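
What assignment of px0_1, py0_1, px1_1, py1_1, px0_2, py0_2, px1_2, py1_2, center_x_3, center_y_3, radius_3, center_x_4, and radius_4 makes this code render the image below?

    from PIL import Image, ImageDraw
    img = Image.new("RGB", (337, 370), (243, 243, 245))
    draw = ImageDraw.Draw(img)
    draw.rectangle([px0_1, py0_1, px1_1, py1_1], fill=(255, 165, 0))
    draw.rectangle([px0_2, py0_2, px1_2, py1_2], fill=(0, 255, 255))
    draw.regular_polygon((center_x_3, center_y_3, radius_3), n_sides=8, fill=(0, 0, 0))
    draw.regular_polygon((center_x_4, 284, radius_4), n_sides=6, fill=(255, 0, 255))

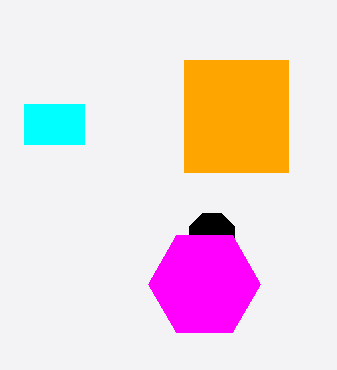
px0_1 = 184
py0_1 = 60
px1_1 = 288
py1_1 = 172
px0_2 = 24
py0_2 = 104
px1_2 = 84
py1_2 = 144
center_x_3 = 212
center_y_3 = 236
radius_3 = 24
center_x_4 = 204
radius_4 = 56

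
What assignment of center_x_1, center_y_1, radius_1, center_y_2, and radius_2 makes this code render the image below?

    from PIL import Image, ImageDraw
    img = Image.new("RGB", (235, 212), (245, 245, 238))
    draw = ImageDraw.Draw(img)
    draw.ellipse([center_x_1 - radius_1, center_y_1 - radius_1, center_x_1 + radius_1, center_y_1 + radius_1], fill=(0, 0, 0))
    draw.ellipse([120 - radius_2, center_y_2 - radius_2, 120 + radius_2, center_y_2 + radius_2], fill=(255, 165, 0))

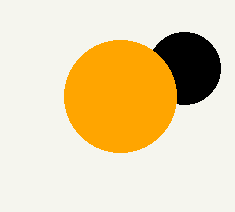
center_x_1 = 184
center_y_1 = 68
radius_1 = 36
center_y_2 = 96
radius_2 = 56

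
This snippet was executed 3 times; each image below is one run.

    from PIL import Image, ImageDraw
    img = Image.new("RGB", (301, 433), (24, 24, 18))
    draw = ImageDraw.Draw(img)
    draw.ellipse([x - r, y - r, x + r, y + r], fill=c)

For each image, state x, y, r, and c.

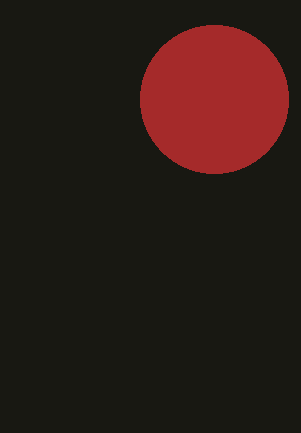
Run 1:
x = 214; y = 99; r = 74; c = 'brown'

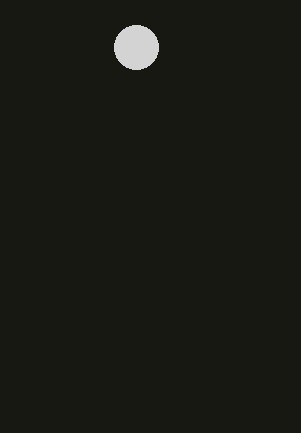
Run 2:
x = 136; y = 47; r = 22; c = 'lightgray'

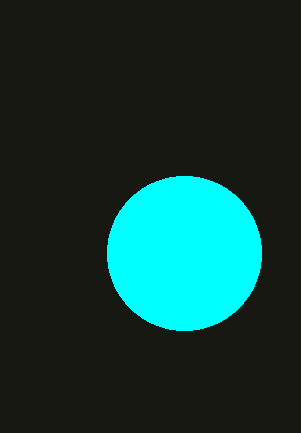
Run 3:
x = 184; y = 253; r = 77; c = 'cyan'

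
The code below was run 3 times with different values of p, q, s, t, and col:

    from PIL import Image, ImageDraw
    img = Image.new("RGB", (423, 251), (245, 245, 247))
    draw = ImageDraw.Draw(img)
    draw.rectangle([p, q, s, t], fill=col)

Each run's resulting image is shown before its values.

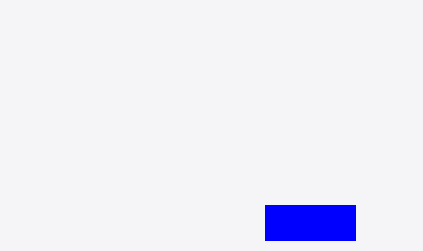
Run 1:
p = 265
q = 205
s = 355
t = 240
col = 'blue'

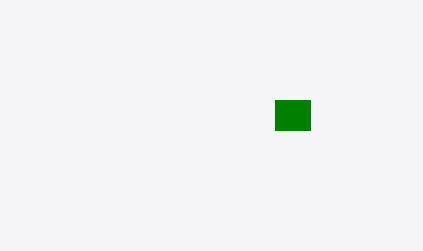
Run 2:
p = 275; q = 100; s = 310; t = 130; col = 'green'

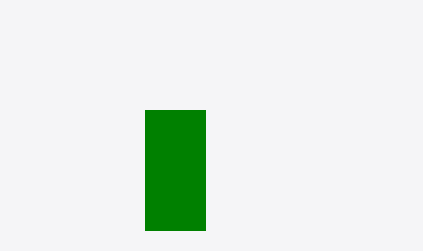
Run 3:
p = 145, q = 110, s = 205, t = 230, col = 'green'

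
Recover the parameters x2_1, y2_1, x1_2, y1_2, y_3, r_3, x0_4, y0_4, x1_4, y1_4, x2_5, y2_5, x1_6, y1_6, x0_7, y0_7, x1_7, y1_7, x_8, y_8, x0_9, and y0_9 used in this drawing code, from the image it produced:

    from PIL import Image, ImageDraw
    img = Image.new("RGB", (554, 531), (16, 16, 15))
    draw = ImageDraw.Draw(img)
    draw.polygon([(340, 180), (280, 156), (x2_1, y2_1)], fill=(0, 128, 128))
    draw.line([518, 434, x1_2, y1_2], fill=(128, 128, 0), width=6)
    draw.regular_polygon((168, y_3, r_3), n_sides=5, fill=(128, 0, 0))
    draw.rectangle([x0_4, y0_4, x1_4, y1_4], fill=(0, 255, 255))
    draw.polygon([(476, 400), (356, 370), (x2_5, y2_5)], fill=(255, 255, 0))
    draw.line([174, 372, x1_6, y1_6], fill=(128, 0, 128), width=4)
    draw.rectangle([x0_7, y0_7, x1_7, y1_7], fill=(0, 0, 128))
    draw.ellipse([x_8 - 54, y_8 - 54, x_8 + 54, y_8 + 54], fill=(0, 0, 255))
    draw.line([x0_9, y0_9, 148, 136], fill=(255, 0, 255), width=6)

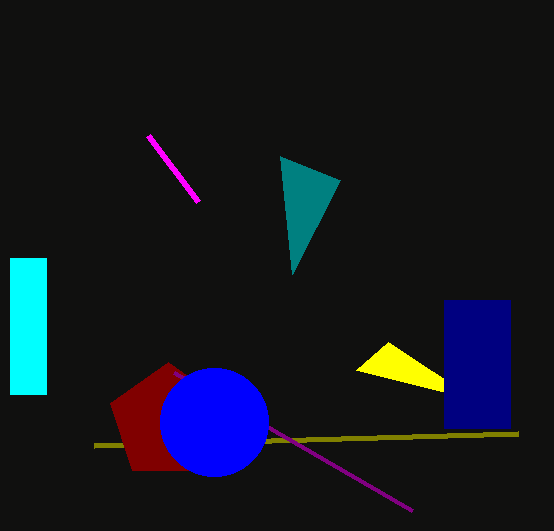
x2_1 = 292, y2_1 = 274, x1_2 = 94, y1_2 = 446, y_3 = 422, r_3 = 60, x0_4 = 10, y0_4 = 258, x1_4 = 46, y1_4 = 394, x2_5 = 388, y2_5 = 342, x1_6 = 412, y1_6 = 510, x0_7 = 444, y0_7 = 300, x1_7 = 510, y1_7 = 428, x_8 = 214, y_8 = 422, x0_9 = 198, y0_9 = 202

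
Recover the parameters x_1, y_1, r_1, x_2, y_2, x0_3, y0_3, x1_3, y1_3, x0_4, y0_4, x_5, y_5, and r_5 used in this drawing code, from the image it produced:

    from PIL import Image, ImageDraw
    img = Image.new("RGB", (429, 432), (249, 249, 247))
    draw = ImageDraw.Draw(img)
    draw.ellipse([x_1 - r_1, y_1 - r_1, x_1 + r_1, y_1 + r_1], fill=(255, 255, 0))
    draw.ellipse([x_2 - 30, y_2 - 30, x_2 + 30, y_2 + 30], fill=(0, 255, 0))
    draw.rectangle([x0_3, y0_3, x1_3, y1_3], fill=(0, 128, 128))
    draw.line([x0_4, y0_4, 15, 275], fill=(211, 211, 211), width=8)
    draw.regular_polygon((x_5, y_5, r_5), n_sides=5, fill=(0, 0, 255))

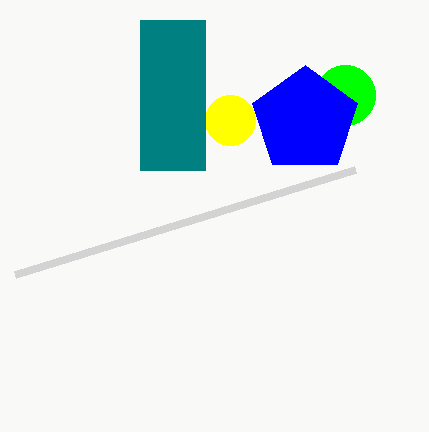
x_1 = 230, y_1 = 120, r_1 = 25, x_2 = 345, y_2 = 95, x0_3 = 140, y0_3 = 20, x1_3 = 205, y1_3 = 170, x0_4 = 355, y0_4 = 170, x_5 = 305, y_5 = 120, r_5 = 55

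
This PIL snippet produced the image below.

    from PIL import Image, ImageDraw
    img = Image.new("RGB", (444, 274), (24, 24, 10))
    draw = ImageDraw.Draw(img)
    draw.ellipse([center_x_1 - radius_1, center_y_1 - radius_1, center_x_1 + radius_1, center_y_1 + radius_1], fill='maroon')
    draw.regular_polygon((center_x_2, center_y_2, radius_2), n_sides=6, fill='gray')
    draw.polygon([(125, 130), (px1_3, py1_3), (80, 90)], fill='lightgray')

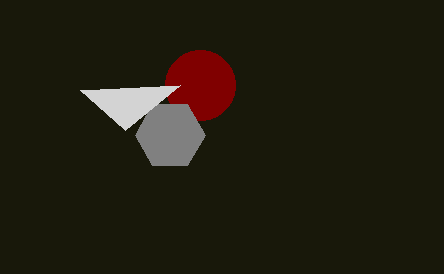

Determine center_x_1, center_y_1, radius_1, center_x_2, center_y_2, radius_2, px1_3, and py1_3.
center_x_1 = 200; center_y_1 = 85; radius_1 = 35; center_x_2 = 170; center_y_2 = 135; radius_2 = 35; px1_3 = 180; py1_3 = 85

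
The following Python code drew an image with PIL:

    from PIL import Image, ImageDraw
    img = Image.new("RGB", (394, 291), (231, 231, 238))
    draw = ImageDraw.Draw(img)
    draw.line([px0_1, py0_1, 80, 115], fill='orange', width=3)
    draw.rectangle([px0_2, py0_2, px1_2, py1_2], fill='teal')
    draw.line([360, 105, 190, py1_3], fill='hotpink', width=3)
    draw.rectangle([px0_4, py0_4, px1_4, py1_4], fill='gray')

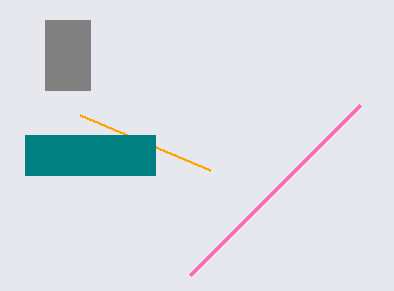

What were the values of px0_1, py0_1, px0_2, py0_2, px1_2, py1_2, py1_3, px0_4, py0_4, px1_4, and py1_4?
px0_1 = 210, py0_1 = 170, px0_2 = 25, py0_2 = 135, px1_2 = 155, py1_2 = 175, py1_3 = 275, px0_4 = 45, py0_4 = 20, px1_4 = 90, py1_4 = 90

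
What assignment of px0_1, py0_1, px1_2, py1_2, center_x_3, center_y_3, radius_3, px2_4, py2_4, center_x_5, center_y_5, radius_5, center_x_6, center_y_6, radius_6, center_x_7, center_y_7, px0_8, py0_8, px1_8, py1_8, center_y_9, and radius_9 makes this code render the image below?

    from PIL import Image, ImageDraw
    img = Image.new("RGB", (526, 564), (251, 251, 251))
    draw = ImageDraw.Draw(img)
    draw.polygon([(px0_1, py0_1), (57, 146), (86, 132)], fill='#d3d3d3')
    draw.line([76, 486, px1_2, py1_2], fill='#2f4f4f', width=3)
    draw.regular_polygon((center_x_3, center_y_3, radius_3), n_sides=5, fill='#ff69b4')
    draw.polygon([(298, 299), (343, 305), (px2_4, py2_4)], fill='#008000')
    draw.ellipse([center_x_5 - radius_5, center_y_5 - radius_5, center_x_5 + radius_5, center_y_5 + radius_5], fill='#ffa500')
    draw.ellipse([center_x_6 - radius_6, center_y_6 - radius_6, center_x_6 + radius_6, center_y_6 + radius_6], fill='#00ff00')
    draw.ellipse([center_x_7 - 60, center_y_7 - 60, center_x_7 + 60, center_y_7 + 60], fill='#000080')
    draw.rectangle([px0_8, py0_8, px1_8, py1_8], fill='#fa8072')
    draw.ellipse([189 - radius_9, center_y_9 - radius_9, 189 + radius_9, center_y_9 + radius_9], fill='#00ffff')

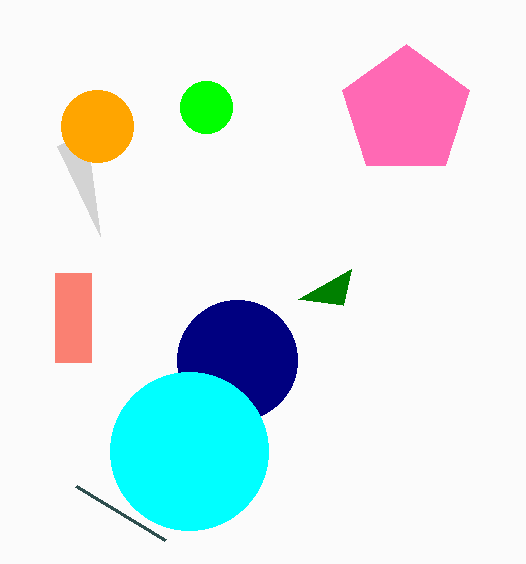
px0_1 = 100; py0_1 = 236; px1_2 = 165; py1_2 = 540; center_x_3 = 406; center_y_3 = 111; radius_3 = 67; px2_4 = 351; py2_4 = 269; center_x_5 = 97; center_y_5 = 126; radius_5 = 36; center_x_6 = 206; center_y_6 = 107; radius_6 = 26; center_x_7 = 237; center_y_7 = 360; px0_8 = 55; py0_8 = 273; px1_8 = 91; py1_8 = 362; center_y_9 = 451; radius_9 = 79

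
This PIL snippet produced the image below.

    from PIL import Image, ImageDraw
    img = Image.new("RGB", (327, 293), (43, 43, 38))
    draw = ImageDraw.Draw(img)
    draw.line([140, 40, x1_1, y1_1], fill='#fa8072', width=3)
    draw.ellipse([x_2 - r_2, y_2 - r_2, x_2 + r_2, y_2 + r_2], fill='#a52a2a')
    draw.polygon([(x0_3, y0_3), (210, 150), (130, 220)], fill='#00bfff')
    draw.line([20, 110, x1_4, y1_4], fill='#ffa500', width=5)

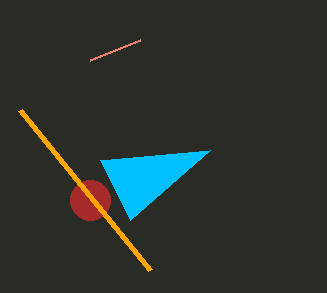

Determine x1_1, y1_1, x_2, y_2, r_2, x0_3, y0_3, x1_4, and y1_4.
x1_1 = 90; y1_1 = 60; x_2 = 90; y_2 = 200; r_2 = 20; x0_3 = 100; y0_3 = 160; x1_4 = 150; y1_4 = 270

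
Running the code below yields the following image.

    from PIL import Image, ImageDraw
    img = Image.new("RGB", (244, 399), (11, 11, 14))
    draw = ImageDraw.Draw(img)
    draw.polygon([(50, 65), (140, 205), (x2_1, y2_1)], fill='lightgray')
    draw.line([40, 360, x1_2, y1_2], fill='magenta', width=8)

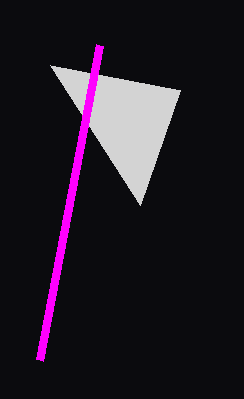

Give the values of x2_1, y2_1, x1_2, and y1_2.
x2_1 = 180
y2_1 = 90
x1_2 = 100
y1_2 = 45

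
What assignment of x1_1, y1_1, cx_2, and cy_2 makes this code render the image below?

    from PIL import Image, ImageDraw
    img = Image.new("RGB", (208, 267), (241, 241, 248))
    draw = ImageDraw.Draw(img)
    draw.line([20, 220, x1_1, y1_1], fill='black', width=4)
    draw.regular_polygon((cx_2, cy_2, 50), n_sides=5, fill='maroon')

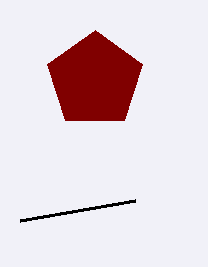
x1_1 = 135
y1_1 = 200
cx_2 = 95
cy_2 = 80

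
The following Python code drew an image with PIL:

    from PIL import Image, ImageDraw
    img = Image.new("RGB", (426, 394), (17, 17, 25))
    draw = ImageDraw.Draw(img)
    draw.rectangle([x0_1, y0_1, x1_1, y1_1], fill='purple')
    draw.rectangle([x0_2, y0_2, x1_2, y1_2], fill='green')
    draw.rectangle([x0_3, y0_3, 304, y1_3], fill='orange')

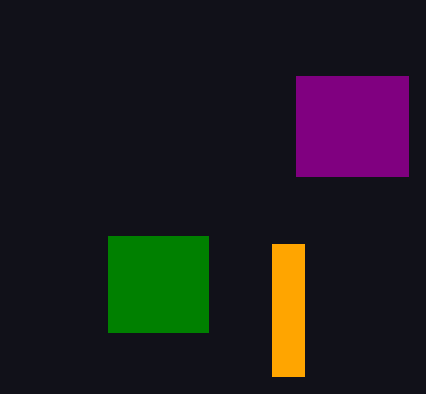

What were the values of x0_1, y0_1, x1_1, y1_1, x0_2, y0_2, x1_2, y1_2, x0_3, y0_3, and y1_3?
x0_1 = 296, y0_1 = 76, x1_1 = 408, y1_1 = 176, x0_2 = 108, y0_2 = 236, x1_2 = 208, y1_2 = 332, x0_3 = 272, y0_3 = 244, y1_3 = 376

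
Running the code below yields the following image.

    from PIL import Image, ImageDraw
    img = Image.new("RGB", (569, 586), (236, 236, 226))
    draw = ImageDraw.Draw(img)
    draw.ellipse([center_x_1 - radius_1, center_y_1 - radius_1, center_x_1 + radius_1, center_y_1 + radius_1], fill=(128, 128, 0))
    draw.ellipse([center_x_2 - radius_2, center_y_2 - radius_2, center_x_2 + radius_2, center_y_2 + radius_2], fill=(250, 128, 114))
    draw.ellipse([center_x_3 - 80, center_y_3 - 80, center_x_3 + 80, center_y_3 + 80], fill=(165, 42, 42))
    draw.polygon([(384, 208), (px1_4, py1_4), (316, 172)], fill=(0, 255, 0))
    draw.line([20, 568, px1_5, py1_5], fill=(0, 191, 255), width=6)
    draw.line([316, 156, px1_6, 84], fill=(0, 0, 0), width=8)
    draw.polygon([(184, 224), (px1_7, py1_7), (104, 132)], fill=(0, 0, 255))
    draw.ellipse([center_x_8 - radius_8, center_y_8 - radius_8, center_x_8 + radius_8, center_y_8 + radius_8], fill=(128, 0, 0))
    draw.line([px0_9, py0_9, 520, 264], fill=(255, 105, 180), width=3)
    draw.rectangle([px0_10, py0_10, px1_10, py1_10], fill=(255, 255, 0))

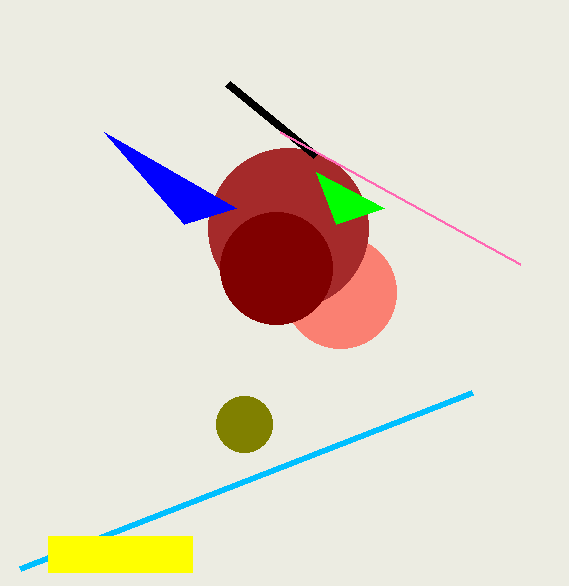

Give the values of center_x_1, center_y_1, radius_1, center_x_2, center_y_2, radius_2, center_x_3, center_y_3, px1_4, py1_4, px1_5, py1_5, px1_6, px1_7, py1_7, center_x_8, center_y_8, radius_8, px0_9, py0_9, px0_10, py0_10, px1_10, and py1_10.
center_x_1 = 244; center_y_1 = 424; radius_1 = 28; center_x_2 = 340; center_y_2 = 292; radius_2 = 56; center_x_3 = 288; center_y_3 = 228; px1_4 = 336; py1_4 = 224; px1_5 = 472; py1_5 = 392; px1_6 = 228; px1_7 = 236; py1_7 = 208; center_x_8 = 276; center_y_8 = 268; radius_8 = 56; px0_9 = 280; py0_9 = 132; px0_10 = 48; py0_10 = 536; px1_10 = 192; py1_10 = 572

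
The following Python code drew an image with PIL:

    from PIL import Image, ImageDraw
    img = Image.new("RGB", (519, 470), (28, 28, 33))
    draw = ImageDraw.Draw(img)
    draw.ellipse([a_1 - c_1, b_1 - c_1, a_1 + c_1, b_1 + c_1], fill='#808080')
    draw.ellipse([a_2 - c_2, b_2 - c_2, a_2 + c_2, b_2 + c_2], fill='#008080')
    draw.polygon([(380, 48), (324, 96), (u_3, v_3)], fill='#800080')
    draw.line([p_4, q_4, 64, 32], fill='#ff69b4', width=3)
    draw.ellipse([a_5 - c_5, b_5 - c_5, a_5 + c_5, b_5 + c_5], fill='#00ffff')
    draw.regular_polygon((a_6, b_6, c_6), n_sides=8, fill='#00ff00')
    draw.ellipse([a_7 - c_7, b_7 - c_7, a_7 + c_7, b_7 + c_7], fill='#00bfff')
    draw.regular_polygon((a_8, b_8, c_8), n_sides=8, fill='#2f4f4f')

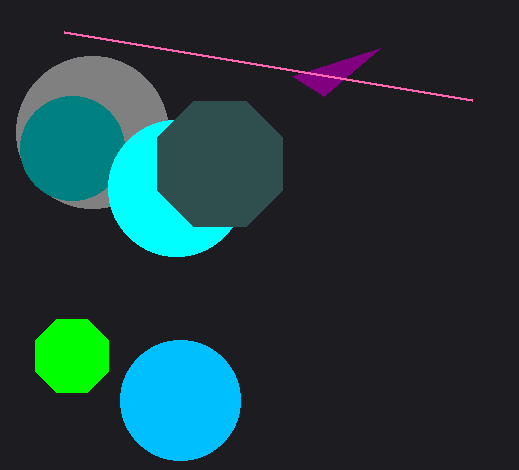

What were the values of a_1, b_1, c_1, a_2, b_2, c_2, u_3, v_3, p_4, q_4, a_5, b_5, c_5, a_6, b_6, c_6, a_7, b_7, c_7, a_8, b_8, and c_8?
a_1 = 92, b_1 = 132, c_1 = 76, a_2 = 72, b_2 = 148, c_2 = 52, u_3 = 292, v_3 = 76, p_4 = 472, q_4 = 100, a_5 = 176, b_5 = 188, c_5 = 68, a_6 = 72, b_6 = 356, c_6 = 40, a_7 = 180, b_7 = 400, c_7 = 60, a_8 = 220, b_8 = 164, c_8 = 68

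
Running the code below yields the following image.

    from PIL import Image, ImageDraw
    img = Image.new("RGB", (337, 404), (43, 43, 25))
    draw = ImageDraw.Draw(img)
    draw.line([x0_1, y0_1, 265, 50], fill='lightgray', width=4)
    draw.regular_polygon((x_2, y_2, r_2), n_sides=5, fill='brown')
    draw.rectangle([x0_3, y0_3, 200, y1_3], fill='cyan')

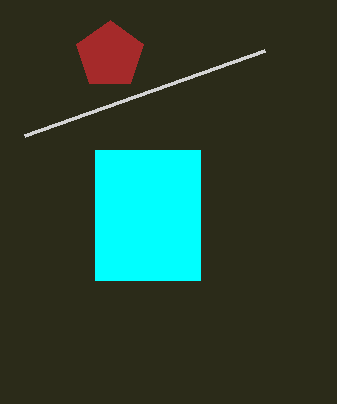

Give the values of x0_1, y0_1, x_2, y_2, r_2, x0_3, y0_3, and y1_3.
x0_1 = 25; y0_1 = 135; x_2 = 110; y_2 = 55; r_2 = 35; x0_3 = 95; y0_3 = 150; y1_3 = 280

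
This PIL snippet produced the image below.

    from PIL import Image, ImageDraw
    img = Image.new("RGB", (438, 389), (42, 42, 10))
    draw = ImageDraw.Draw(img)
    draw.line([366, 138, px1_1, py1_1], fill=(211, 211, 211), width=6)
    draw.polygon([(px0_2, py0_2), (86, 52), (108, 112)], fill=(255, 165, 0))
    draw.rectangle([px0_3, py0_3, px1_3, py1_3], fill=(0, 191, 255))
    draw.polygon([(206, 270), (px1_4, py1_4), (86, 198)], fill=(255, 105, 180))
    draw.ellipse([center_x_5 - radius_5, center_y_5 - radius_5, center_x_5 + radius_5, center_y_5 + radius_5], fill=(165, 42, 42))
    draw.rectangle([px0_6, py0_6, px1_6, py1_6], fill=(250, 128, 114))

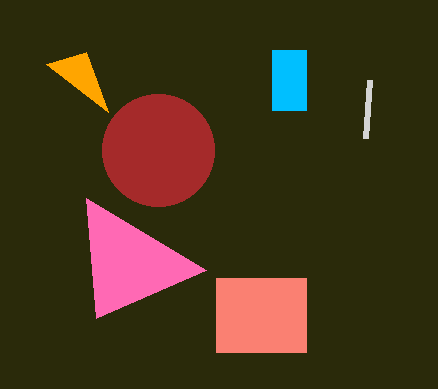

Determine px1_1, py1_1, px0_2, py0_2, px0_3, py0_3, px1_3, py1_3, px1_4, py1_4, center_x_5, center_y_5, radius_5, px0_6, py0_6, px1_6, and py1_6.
px1_1 = 370, py1_1 = 80, px0_2 = 46, py0_2 = 64, px0_3 = 272, py0_3 = 50, px1_3 = 306, py1_3 = 110, px1_4 = 96, py1_4 = 318, center_x_5 = 158, center_y_5 = 150, radius_5 = 56, px0_6 = 216, py0_6 = 278, px1_6 = 306, py1_6 = 352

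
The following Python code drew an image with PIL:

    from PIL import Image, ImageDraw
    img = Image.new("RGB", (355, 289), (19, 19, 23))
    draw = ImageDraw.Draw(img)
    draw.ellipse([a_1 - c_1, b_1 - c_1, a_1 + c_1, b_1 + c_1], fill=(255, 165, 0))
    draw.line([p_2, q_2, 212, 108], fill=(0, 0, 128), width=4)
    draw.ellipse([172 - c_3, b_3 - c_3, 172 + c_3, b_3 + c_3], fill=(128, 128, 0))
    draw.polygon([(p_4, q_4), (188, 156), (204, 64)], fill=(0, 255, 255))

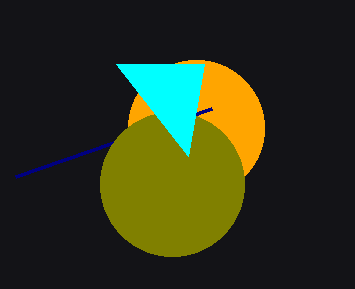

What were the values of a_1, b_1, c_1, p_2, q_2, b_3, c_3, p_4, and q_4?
a_1 = 196, b_1 = 128, c_1 = 68, p_2 = 16, q_2 = 176, b_3 = 184, c_3 = 72, p_4 = 116, q_4 = 64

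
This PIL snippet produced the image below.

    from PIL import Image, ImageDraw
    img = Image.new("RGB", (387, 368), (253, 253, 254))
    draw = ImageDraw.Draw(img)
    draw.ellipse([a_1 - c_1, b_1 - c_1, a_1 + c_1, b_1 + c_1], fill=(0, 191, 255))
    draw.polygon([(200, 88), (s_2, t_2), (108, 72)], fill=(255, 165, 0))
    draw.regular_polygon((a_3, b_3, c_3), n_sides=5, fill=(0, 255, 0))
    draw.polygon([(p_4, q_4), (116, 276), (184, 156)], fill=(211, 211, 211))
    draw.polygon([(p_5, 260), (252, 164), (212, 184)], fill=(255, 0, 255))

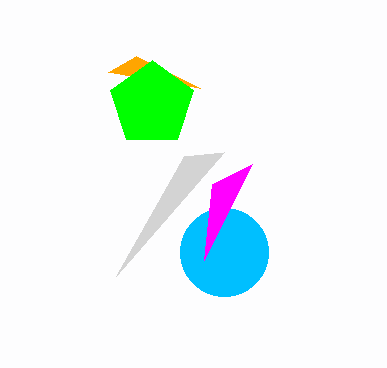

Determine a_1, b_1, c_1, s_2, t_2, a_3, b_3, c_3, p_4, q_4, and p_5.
a_1 = 224, b_1 = 252, c_1 = 44, s_2 = 136, t_2 = 56, a_3 = 152, b_3 = 104, c_3 = 44, p_4 = 224, q_4 = 152, p_5 = 204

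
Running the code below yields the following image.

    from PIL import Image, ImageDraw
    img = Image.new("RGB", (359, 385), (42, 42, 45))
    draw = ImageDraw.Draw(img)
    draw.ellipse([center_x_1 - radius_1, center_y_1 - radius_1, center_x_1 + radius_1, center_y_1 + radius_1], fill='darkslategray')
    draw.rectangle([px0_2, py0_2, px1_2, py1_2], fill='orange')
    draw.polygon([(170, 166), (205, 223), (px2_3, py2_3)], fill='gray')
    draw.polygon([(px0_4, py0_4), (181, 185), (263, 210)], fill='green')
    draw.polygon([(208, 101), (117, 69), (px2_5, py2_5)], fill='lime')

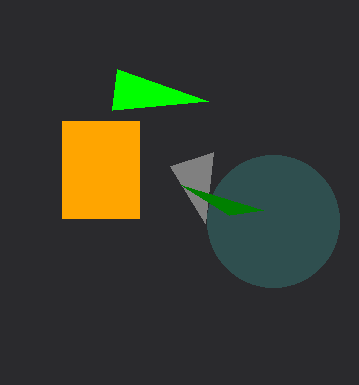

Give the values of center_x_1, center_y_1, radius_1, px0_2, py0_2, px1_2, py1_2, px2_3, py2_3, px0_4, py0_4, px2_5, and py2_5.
center_x_1 = 273; center_y_1 = 221; radius_1 = 66; px0_2 = 62; py0_2 = 121; px1_2 = 139; py1_2 = 218; px2_3 = 213; py2_3 = 152; px0_4 = 229; py0_4 = 215; px2_5 = 112; py2_5 = 110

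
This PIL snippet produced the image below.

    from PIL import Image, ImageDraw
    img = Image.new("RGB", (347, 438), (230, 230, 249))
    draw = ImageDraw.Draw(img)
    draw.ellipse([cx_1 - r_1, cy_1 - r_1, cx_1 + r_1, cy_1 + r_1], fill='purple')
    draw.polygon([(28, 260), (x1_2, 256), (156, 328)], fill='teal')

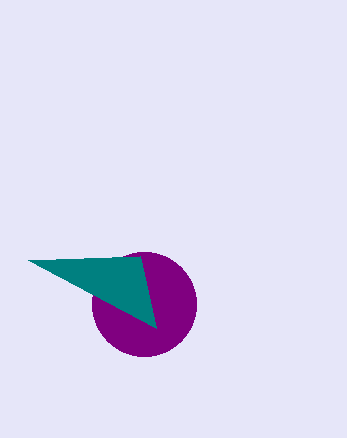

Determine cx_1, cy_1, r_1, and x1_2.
cx_1 = 144
cy_1 = 304
r_1 = 52
x1_2 = 140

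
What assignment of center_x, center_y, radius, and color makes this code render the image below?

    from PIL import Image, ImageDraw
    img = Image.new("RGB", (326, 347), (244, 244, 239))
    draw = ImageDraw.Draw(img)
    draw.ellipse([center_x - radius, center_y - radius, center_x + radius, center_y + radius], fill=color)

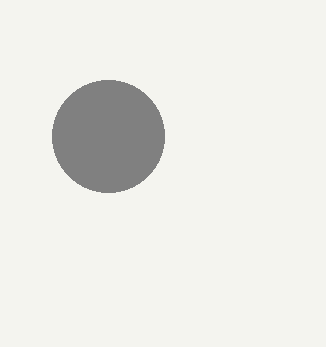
center_x = 108
center_y = 136
radius = 56
color = 'gray'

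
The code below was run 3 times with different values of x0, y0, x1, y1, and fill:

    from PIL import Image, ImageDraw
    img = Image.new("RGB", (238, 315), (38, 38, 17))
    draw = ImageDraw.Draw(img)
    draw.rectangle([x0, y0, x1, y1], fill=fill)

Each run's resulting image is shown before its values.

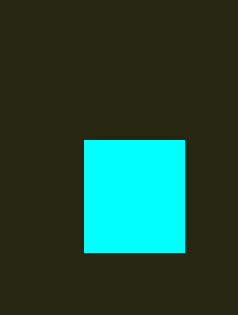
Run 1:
x0 = 84
y0 = 140
x1 = 184
y1 = 252
fill = 'cyan'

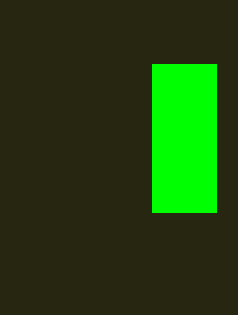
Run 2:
x0 = 152; y0 = 64; x1 = 216; y1 = 212; fill = 'lime'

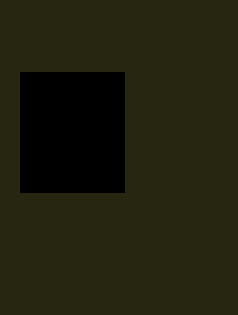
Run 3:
x0 = 20, y0 = 72, x1 = 124, y1 = 192, fill = 'black'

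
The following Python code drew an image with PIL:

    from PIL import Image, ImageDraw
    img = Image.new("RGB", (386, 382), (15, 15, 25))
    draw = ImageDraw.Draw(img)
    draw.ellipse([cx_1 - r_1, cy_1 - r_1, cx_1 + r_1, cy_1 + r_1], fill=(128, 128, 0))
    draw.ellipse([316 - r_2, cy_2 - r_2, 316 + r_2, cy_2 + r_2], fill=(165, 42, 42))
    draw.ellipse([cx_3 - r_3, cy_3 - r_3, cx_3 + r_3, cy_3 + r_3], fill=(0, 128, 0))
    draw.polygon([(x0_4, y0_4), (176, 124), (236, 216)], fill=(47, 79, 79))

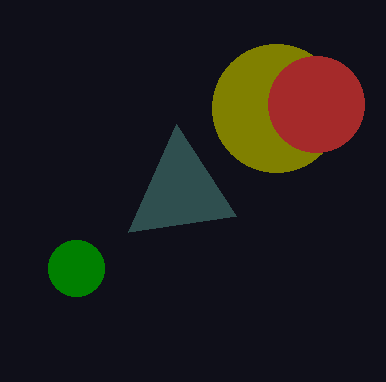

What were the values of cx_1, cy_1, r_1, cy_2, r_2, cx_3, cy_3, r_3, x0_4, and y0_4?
cx_1 = 276
cy_1 = 108
r_1 = 64
cy_2 = 104
r_2 = 48
cx_3 = 76
cy_3 = 268
r_3 = 28
x0_4 = 128
y0_4 = 232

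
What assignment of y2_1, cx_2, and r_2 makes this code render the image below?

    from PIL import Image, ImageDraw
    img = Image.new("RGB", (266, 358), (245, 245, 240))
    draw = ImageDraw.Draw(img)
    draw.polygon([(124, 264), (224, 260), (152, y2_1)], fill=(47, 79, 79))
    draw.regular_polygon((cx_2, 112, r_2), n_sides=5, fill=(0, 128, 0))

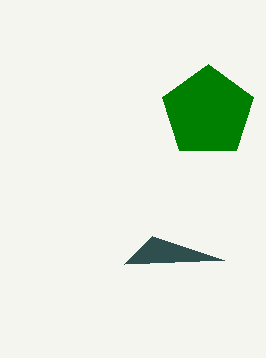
y2_1 = 236, cx_2 = 208, r_2 = 48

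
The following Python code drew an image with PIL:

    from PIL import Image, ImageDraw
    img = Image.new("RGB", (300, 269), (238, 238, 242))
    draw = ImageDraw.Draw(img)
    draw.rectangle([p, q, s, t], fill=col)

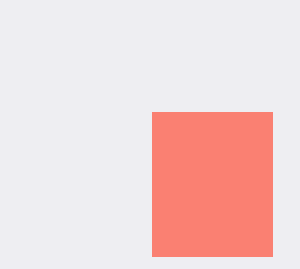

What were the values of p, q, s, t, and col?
p = 152; q = 112; s = 272; t = 256; col = 'salmon'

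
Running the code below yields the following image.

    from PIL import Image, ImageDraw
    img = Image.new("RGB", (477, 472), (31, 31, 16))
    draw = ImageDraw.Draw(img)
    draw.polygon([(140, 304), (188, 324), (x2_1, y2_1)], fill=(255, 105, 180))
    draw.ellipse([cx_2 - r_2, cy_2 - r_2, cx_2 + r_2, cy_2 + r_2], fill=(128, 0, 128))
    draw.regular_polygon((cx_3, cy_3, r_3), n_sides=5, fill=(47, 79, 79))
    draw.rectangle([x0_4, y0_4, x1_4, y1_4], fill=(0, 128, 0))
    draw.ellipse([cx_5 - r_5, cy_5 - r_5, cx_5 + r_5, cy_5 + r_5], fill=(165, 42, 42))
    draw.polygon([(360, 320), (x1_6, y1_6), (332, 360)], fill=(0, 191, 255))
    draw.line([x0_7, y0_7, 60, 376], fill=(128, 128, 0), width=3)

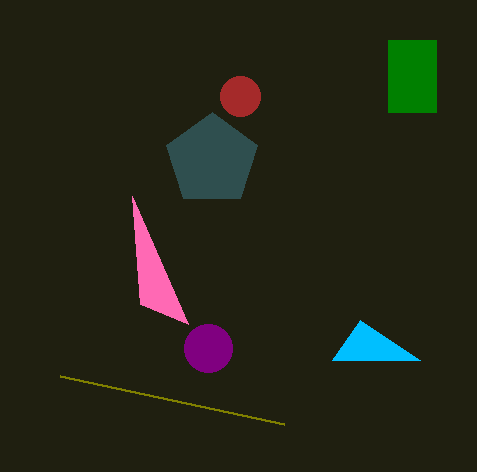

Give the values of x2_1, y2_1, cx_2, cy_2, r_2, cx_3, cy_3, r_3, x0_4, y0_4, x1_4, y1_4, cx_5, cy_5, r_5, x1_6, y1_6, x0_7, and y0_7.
x2_1 = 132; y2_1 = 196; cx_2 = 208; cy_2 = 348; r_2 = 24; cx_3 = 212; cy_3 = 160; r_3 = 48; x0_4 = 388; y0_4 = 40; x1_4 = 436; y1_4 = 112; cx_5 = 240; cy_5 = 96; r_5 = 20; x1_6 = 420; y1_6 = 360; x0_7 = 284; y0_7 = 424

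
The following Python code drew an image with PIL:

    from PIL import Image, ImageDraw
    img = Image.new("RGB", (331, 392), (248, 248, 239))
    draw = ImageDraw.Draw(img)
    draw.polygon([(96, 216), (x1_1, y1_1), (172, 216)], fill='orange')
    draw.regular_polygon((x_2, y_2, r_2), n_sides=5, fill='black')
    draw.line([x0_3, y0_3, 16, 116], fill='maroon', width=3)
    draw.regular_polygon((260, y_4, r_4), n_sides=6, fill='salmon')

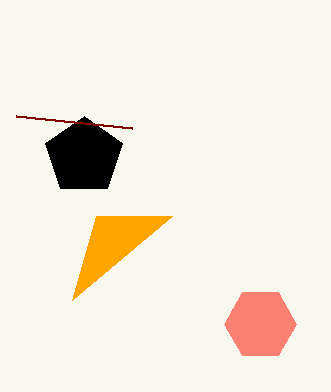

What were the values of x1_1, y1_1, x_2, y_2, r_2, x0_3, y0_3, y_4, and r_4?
x1_1 = 72
y1_1 = 300
x_2 = 84
y_2 = 156
r_2 = 40
x0_3 = 132
y0_3 = 128
y_4 = 324
r_4 = 36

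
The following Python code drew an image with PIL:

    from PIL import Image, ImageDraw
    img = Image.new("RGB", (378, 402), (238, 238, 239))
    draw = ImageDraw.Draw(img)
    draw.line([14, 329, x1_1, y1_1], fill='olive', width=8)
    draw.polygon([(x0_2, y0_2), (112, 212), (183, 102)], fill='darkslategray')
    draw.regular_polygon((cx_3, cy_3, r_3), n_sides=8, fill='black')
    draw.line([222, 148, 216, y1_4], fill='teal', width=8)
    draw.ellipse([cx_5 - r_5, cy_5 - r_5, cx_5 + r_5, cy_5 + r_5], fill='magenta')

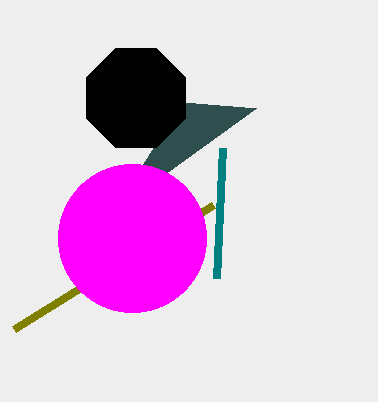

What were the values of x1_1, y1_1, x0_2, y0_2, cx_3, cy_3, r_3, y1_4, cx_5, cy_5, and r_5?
x1_1 = 213
y1_1 = 205
x0_2 = 256
y0_2 = 108
cx_3 = 136
cy_3 = 98
r_3 = 54
y1_4 = 278
cx_5 = 132
cy_5 = 238
r_5 = 74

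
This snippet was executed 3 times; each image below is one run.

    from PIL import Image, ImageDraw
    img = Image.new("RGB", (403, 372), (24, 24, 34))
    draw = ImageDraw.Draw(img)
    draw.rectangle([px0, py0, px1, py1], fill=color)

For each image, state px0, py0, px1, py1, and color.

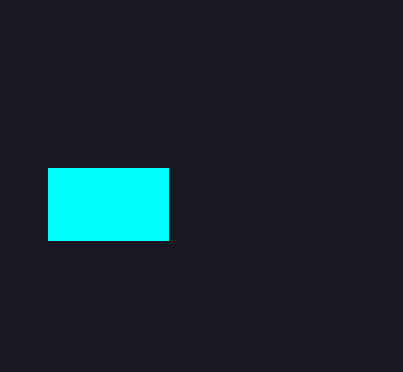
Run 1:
px0 = 48; py0 = 168; px1 = 168; py1 = 240; color = 'cyan'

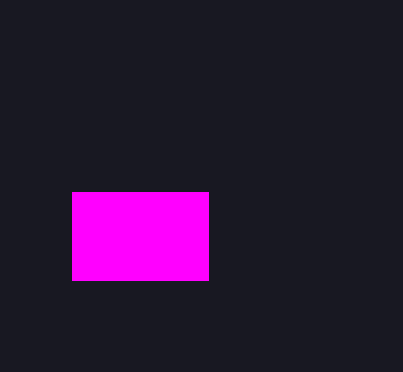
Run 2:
px0 = 72, py0 = 192, px1 = 208, py1 = 280, color = 'magenta'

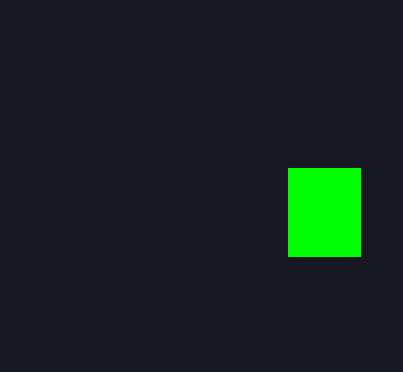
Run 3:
px0 = 288
py0 = 168
px1 = 360
py1 = 256
color = 'lime'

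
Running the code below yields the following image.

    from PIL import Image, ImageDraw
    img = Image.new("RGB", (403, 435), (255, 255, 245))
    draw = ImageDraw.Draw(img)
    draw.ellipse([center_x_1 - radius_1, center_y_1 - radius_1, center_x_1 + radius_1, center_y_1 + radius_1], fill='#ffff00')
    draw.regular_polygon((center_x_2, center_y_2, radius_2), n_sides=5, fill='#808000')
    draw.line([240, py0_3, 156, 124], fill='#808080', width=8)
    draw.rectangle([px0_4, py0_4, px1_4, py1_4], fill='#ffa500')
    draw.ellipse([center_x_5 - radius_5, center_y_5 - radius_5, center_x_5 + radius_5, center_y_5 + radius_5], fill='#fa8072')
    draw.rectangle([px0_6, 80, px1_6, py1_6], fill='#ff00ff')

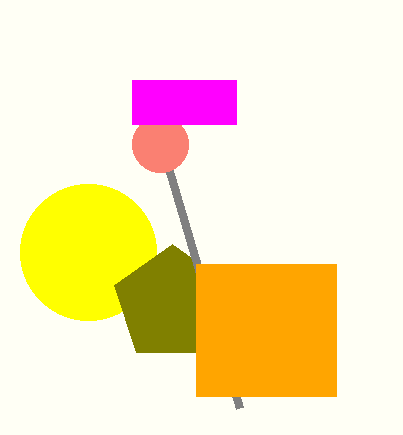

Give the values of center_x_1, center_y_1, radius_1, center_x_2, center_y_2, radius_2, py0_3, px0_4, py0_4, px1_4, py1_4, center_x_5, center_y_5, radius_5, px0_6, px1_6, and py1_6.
center_x_1 = 88
center_y_1 = 252
radius_1 = 68
center_x_2 = 172
center_y_2 = 304
radius_2 = 60
py0_3 = 408
px0_4 = 196
py0_4 = 264
px1_4 = 336
py1_4 = 396
center_x_5 = 160
center_y_5 = 144
radius_5 = 28
px0_6 = 132
px1_6 = 236
py1_6 = 124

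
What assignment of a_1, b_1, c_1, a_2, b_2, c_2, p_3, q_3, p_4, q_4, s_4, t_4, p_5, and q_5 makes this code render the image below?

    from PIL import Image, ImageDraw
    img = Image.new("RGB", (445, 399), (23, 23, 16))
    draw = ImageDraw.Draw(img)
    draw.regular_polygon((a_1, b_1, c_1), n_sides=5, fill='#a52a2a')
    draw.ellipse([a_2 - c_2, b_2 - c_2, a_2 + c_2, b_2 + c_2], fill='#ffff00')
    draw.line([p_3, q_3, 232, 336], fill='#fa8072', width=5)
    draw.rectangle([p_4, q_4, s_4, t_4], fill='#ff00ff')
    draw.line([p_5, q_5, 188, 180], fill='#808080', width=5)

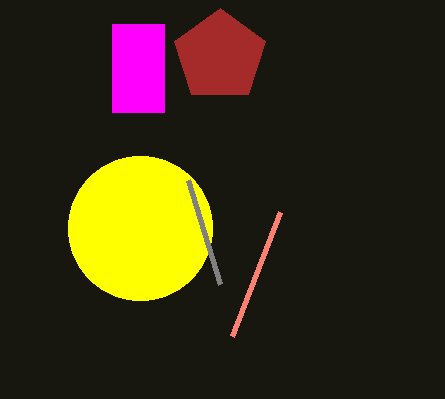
a_1 = 220, b_1 = 56, c_1 = 48, a_2 = 140, b_2 = 228, c_2 = 72, p_3 = 280, q_3 = 212, p_4 = 112, q_4 = 24, s_4 = 164, t_4 = 112, p_5 = 220, q_5 = 284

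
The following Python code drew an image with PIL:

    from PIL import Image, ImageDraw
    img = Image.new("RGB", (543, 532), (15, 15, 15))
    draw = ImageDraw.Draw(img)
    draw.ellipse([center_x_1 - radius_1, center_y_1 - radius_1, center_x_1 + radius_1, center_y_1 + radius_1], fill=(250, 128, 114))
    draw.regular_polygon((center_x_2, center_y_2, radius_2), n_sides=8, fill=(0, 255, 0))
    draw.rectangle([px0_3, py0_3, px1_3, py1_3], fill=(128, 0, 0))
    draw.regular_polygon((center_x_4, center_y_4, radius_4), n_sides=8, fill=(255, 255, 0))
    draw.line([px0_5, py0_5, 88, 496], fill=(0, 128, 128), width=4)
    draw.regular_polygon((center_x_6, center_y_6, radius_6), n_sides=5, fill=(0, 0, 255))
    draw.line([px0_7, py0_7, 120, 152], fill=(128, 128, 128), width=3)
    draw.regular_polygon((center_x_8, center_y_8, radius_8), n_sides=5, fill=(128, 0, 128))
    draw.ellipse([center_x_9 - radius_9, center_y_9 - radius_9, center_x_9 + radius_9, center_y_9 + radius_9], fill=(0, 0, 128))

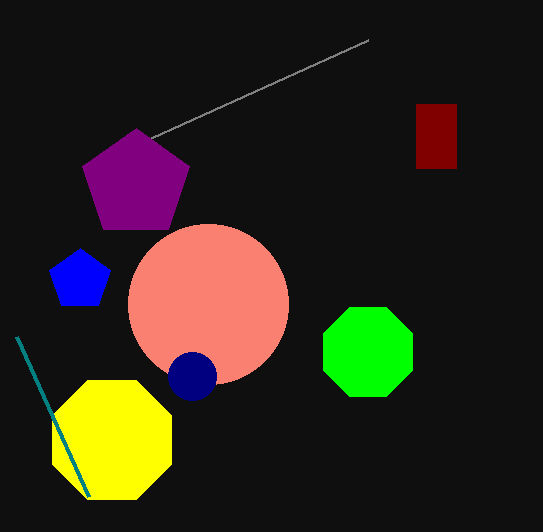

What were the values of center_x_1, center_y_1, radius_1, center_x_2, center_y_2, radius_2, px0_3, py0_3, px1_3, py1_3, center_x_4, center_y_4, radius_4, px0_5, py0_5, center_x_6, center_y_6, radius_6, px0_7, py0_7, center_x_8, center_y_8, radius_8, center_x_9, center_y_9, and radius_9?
center_x_1 = 208, center_y_1 = 304, radius_1 = 80, center_x_2 = 368, center_y_2 = 352, radius_2 = 48, px0_3 = 416, py0_3 = 104, px1_3 = 456, py1_3 = 168, center_x_4 = 112, center_y_4 = 440, radius_4 = 64, px0_5 = 16, py0_5 = 336, center_x_6 = 80, center_y_6 = 280, radius_6 = 32, px0_7 = 368, py0_7 = 40, center_x_8 = 136, center_y_8 = 184, radius_8 = 56, center_x_9 = 192, center_y_9 = 376, radius_9 = 24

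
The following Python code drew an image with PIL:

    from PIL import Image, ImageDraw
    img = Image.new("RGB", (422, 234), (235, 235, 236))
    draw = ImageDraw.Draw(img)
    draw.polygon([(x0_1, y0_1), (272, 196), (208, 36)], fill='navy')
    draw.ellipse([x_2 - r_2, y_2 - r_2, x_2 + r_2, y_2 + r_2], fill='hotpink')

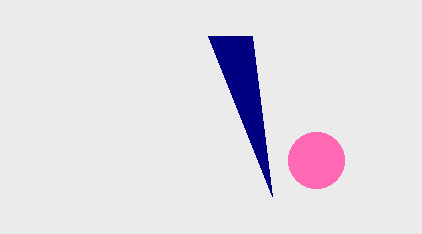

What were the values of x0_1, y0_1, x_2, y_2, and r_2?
x0_1 = 252; y0_1 = 36; x_2 = 316; y_2 = 160; r_2 = 28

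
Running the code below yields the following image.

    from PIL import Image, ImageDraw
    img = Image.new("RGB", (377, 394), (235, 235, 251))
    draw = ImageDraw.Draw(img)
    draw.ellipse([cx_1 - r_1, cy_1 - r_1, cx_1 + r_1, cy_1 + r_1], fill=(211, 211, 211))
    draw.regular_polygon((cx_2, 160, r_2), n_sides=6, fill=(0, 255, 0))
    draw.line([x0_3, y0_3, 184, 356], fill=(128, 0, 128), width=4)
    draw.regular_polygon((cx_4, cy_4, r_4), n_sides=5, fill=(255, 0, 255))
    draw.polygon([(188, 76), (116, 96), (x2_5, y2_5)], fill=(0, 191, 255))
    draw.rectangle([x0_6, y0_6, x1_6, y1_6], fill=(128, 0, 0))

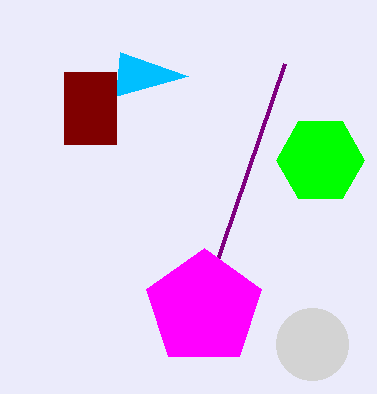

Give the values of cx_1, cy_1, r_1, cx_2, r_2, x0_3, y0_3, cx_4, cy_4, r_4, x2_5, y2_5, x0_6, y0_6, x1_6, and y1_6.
cx_1 = 312; cy_1 = 344; r_1 = 36; cx_2 = 320; r_2 = 44; x0_3 = 284; y0_3 = 64; cx_4 = 204; cy_4 = 308; r_4 = 60; x2_5 = 120; y2_5 = 52; x0_6 = 64; y0_6 = 72; x1_6 = 116; y1_6 = 144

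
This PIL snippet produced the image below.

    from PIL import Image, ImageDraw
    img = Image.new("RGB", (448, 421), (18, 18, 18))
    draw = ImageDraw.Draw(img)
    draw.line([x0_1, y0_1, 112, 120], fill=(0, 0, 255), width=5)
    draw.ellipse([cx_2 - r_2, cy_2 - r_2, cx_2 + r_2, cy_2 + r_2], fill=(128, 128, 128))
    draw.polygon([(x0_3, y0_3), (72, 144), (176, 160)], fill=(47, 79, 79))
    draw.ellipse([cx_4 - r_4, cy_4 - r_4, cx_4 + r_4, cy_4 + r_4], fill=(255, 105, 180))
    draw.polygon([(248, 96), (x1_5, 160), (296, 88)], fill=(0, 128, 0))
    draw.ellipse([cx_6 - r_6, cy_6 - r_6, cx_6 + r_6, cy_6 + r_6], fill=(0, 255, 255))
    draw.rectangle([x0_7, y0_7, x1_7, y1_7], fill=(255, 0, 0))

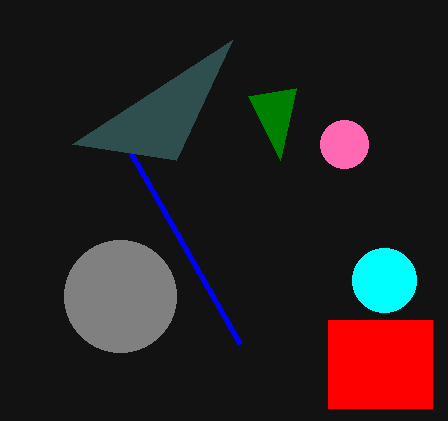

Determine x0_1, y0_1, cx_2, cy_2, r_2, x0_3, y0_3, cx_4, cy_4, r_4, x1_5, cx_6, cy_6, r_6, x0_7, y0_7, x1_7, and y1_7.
x0_1 = 240; y0_1 = 344; cx_2 = 120; cy_2 = 296; r_2 = 56; x0_3 = 232; y0_3 = 40; cx_4 = 344; cy_4 = 144; r_4 = 24; x1_5 = 280; cx_6 = 384; cy_6 = 280; r_6 = 32; x0_7 = 328; y0_7 = 320; x1_7 = 432; y1_7 = 408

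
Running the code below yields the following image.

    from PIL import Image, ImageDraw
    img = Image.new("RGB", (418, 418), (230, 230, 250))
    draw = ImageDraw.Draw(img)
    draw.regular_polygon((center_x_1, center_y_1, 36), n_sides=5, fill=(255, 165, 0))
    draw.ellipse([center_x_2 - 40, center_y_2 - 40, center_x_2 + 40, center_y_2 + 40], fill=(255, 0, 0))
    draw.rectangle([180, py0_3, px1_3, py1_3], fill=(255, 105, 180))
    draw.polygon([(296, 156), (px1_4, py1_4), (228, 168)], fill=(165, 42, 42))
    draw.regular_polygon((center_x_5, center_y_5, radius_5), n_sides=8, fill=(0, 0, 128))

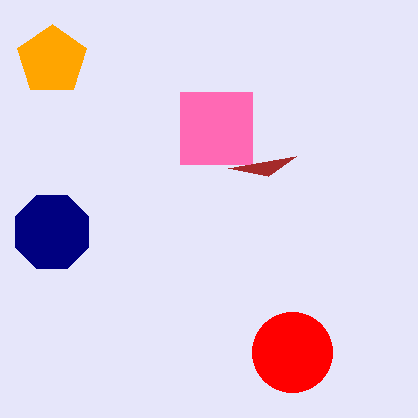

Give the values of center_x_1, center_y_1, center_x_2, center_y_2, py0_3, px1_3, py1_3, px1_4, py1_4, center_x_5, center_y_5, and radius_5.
center_x_1 = 52, center_y_1 = 60, center_x_2 = 292, center_y_2 = 352, py0_3 = 92, px1_3 = 252, py1_3 = 164, px1_4 = 268, py1_4 = 176, center_x_5 = 52, center_y_5 = 232, radius_5 = 40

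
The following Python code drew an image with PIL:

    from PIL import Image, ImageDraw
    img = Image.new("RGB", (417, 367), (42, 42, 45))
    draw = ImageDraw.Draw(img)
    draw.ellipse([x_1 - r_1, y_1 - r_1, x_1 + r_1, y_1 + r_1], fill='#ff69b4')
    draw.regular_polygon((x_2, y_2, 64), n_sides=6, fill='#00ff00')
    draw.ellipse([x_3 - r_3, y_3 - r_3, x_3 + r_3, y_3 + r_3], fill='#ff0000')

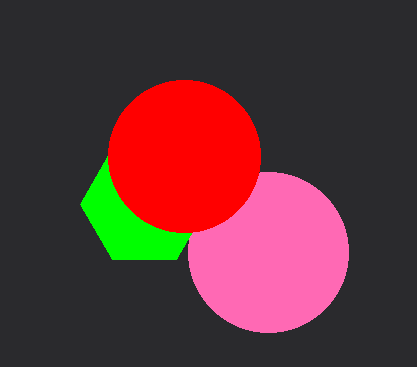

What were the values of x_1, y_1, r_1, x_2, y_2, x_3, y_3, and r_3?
x_1 = 268, y_1 = 252, r_1 = 80, x_2 = 144, y_2 = 204, x_3 = 184, y_3 = 156, r_3 = 76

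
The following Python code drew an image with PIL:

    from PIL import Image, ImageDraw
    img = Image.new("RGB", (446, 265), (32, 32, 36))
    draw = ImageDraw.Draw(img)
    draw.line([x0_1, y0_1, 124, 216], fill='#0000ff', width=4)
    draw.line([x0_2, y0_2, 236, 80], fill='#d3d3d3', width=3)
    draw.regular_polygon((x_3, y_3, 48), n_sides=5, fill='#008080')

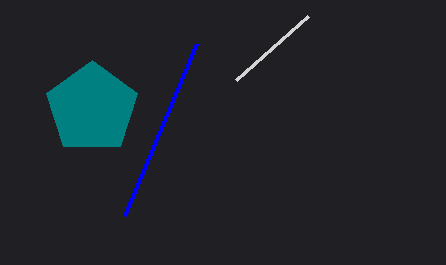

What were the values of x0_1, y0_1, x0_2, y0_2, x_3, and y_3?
x0_1 = 196
y0_1 = 44
x0_2 = 308
y0_2 = 16
x_3 = 92
y_3 = 108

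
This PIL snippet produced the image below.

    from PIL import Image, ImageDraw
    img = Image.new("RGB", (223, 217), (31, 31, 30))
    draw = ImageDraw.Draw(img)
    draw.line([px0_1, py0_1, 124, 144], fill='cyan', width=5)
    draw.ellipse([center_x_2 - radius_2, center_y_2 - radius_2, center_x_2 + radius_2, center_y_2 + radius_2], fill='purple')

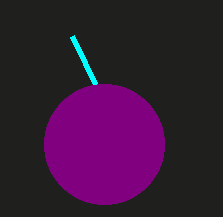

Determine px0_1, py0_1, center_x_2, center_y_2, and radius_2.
px0_1 = 72; py0_1 = 36; center_x_2 = 104; center_y_2 = 144; radius_2 = 60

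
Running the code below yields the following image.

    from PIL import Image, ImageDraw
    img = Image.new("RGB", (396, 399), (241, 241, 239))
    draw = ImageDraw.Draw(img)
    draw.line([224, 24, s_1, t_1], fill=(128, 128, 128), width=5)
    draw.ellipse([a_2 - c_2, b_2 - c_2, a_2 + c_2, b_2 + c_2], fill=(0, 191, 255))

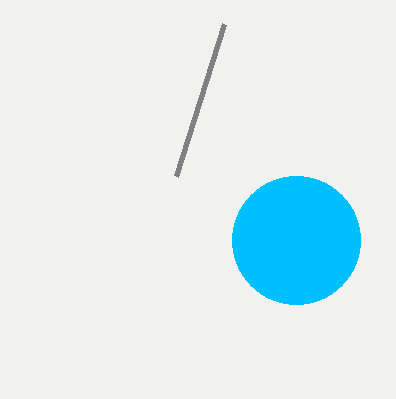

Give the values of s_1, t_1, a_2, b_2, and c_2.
s_1 = 176
t_1 = 176
a_2 = 296
b_2 = 240
c_2 = 64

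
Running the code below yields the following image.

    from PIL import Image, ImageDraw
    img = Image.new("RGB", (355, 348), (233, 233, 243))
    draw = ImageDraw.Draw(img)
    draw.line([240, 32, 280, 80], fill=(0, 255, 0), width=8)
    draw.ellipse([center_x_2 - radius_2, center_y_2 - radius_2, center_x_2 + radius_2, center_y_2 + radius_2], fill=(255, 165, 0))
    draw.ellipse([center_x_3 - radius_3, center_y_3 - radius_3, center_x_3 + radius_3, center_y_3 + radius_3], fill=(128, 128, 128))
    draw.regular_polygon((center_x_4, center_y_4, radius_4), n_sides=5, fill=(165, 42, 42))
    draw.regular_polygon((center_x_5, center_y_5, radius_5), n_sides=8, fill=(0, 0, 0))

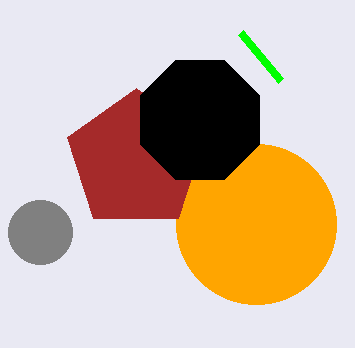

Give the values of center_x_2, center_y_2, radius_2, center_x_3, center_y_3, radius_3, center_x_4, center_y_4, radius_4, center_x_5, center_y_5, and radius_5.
center_x_2 = 256, center_y_2 = 224, radius_2 = 80, center_x_3 = 40, center_y_3 = 232, radius_3 = 32, center_x_4 = 136, center_y_4 = 160, radius_4 = 72, center_x_5 = 200, center_y_5 = 120, radius_5 = 64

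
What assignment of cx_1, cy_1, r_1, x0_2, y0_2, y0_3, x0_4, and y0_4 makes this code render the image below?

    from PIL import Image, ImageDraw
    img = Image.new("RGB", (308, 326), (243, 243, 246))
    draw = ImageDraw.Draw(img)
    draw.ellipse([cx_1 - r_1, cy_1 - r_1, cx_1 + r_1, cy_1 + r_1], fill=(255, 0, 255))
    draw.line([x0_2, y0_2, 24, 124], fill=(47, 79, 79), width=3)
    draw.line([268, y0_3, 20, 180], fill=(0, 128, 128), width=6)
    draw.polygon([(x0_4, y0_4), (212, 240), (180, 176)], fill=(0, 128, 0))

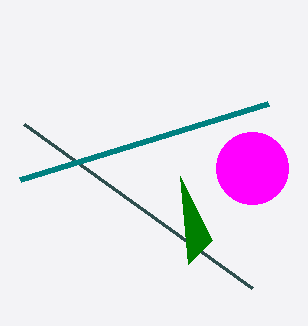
cx_1 = 252
cy_1 = 168
r_1 = 36
x0_2 = 252
y0_2 = 288
y0_3 = 104
x0_4 = 188
y0_4 = 264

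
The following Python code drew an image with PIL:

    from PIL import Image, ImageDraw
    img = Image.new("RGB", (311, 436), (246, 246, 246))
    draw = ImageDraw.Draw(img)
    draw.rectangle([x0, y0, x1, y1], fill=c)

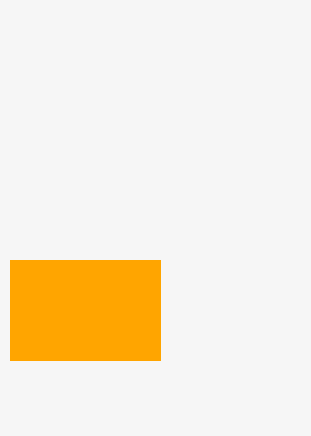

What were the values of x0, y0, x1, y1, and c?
x0 = 10, y0 = 260, x1 = 160, y1 = 360, c = 'orange'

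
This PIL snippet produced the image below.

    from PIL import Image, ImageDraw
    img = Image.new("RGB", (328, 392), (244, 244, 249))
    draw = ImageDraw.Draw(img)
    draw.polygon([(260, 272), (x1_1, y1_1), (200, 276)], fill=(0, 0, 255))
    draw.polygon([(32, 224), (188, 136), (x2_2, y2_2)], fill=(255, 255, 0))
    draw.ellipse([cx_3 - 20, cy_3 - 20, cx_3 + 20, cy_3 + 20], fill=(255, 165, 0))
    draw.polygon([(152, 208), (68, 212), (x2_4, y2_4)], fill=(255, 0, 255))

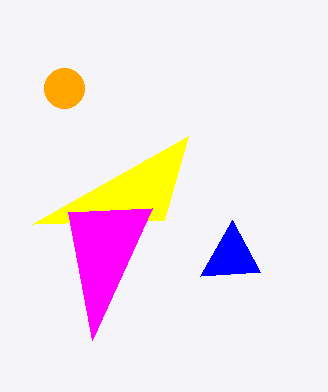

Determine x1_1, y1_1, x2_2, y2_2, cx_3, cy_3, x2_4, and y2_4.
x1_1 = 232
y1_1 = 220
x2_2 = 164
y2_2 = 220
cx_3 = 64
cy_3 = 88
x2_4 = 92
y2_4 = 340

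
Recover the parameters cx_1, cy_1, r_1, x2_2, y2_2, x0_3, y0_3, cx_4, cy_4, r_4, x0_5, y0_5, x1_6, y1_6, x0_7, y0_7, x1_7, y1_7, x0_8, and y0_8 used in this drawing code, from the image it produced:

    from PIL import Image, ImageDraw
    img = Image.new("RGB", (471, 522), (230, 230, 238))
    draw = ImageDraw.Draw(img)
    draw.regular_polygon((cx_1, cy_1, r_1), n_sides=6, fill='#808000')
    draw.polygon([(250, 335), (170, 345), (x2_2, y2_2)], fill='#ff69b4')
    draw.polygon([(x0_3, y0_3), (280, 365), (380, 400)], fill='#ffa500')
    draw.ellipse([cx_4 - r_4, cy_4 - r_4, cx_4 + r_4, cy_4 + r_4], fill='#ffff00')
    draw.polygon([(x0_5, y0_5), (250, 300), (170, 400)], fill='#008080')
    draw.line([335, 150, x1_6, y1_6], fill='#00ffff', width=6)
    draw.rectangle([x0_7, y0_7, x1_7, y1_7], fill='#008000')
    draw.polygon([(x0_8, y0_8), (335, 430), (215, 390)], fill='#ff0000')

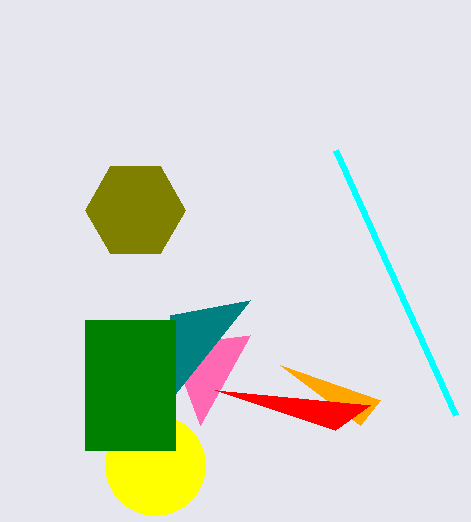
cx_1 = 135
cy_1 = 210
r_1 = 50
x2_2 = 200
y2_2 = 425
x0_3 = 360
y0_3 = 425
cx_4 = 155
cy_4 = 465
r_4 = 50
x0_5 = 170
y0_5 = 315
x1_6 = 455
y1_6 = 415
x0_7 = 85
y0_7 = 320
x1_7 = 175
y1_7 = 450
x0_8 = 370
y0_8 = 405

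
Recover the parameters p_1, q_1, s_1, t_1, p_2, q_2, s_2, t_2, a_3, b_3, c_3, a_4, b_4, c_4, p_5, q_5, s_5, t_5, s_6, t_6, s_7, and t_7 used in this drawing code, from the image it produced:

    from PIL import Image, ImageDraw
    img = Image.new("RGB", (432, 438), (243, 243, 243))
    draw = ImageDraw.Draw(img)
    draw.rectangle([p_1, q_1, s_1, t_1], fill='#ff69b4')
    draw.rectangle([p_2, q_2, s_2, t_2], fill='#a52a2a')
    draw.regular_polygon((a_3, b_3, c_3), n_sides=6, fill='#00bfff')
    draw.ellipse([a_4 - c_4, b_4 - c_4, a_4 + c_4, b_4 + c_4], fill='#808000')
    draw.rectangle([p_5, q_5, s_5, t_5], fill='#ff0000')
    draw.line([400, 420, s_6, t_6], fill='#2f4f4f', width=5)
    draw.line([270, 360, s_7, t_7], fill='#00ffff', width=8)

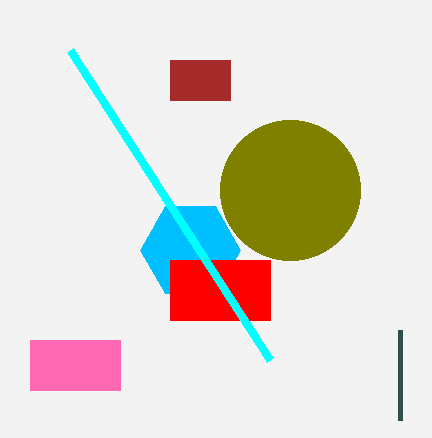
p_1 = 30, q_1 = 340, s_1 = 120, t_1 = 390, p_2 = 170, q_2 = 60, s_2 = 230, t_2 = 100, a_3 = 190, b_3 = 250, c_3 = 50, a_4 = 290, b_4 = 190, c_4 = 70, p_5 = 170, q_5 = 260, s_5 = 270, t_5 = 320, s_6 = 400, t_6 = 330, s_7 = 70, t_7 = 50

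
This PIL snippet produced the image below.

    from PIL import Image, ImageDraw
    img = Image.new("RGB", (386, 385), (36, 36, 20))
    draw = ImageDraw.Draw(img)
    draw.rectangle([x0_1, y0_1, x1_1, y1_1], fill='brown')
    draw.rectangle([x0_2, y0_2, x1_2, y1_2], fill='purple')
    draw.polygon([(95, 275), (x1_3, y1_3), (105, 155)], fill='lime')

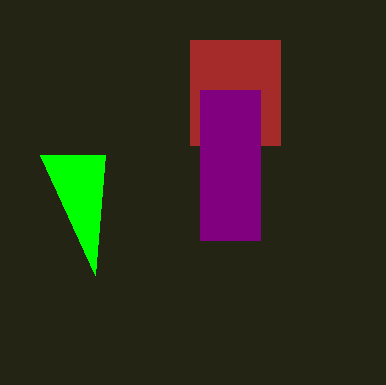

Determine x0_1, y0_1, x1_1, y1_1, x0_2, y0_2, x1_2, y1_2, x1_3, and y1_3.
x0_1 = 190; y0_1 = 40; x1_1 = 280; y1_1 = 145; x0_2 = 200; y0_2 = 90; x1_2 = 260; y1_2 = 240; x1_3 = 40; y1_3 = 155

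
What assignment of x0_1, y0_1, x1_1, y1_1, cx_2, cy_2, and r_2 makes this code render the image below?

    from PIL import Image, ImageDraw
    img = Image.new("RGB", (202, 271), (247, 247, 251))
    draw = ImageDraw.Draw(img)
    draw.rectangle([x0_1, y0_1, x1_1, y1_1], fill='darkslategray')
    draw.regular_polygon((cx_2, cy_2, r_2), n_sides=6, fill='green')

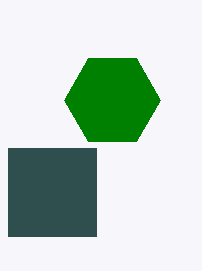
x0_1 = 8
y0_1 = 148
x1_1 = 96
y1_1 = 236
cx_2 = 112
cy_2 = 100
r_2 = 48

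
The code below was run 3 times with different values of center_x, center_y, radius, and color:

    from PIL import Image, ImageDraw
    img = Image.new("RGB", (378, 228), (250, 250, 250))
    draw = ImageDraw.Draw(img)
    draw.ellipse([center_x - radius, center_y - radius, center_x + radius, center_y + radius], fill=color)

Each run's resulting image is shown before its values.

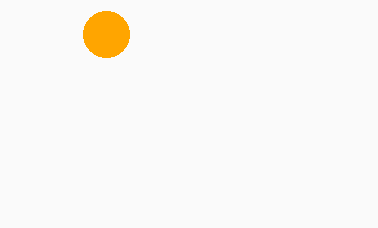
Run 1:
center_x = 106, center_y = 34, radius = 23, color = 'orange'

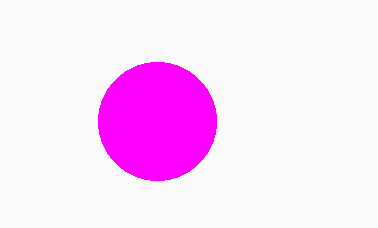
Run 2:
center_x = 157
center_y = 121
radius = 59
color = 'magenta'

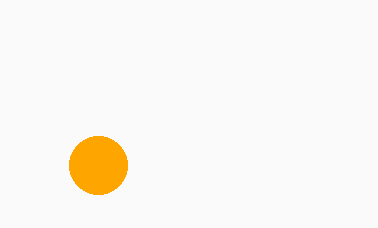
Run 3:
center_x = 98, center_y = 165, radius = 29, color = 'orange'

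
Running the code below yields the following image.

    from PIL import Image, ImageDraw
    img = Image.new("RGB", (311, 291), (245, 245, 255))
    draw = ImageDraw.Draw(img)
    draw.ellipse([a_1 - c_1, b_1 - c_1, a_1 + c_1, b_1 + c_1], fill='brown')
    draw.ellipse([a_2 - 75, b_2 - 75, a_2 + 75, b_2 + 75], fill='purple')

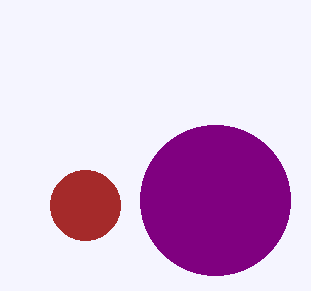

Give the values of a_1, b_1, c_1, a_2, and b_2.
a_1 = 85; b_1 = 205; c_1 = 35; a_2 = 215; b_2 = 200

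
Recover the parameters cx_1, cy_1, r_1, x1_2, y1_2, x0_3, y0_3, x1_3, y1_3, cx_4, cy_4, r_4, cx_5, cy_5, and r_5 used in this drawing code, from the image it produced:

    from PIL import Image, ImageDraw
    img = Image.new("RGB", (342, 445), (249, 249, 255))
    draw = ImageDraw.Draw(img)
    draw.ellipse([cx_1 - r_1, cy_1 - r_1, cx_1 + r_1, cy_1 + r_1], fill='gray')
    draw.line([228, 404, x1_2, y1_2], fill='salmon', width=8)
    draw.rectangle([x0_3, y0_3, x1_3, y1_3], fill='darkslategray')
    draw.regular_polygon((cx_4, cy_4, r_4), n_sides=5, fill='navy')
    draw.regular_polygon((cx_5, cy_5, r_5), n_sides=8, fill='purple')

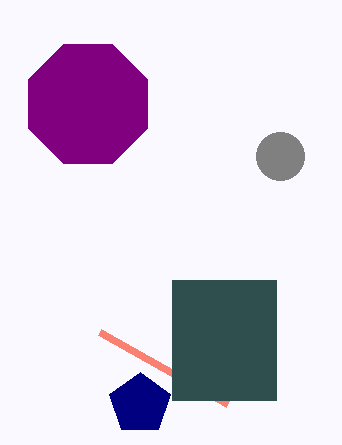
cx_1 = 280
cy_1 = 156
r_1 = 24
x1_2 = 100
y1_2 = 332
x0_3 = 172
y0_3 = 280
x1_3 = 276
y1_3 = 400
cx_4 = 140
cy_4 = 404
r_4 = 32
cx_5 = 88
cy_5 = 104
r_5 = 64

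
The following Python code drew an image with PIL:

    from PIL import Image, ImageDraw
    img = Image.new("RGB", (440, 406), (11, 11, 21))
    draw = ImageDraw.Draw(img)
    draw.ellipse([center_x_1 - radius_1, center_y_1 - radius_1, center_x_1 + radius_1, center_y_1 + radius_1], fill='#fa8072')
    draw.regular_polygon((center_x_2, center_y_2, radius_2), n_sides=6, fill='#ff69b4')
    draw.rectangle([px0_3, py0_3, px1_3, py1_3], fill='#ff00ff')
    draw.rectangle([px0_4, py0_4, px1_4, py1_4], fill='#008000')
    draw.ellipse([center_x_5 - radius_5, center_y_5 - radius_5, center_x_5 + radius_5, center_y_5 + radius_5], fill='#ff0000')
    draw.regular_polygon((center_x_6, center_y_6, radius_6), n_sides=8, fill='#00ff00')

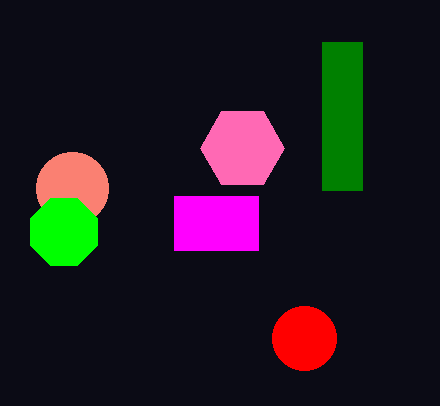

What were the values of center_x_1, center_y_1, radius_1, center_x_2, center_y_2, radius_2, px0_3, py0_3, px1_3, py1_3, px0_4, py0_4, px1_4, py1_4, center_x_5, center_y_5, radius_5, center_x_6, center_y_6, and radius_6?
center_x_1 = 72; center_y_1 = 188; radius_1 = 36; center_x_2 = 242; center_y_2 = 148; radius_2 = 42; px0_3 = 174; py0_3 = 196; px1_3 = 258; py1_3 = 250; px0_4 = 322; py0_4 = 42; px1_4 = 362; py1_4 = 190; center_x_5 = 304; center_y_5 = 338; radius_5 = 32; center_x_6 = 64; center_y_6 = 232; radius_6 = 36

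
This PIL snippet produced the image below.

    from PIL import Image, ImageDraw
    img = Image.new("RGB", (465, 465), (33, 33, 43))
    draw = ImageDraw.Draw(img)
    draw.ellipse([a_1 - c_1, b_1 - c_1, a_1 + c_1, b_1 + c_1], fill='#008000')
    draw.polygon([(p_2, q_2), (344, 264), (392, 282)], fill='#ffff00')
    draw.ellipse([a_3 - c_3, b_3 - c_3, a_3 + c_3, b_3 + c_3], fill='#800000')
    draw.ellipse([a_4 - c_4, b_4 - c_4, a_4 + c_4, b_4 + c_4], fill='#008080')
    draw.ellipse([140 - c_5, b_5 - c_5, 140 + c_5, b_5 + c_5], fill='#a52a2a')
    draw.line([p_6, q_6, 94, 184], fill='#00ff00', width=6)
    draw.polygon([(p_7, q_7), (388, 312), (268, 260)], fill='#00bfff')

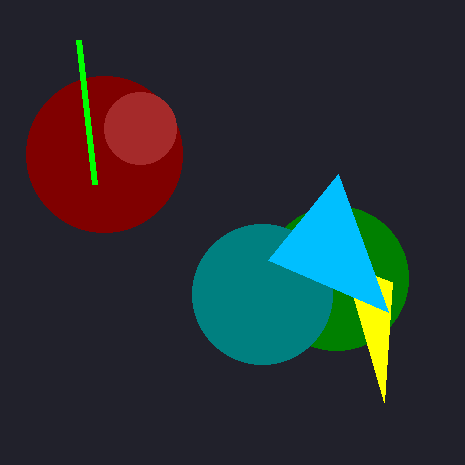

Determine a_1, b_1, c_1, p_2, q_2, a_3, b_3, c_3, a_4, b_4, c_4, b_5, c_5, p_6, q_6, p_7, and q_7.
a_1 = 336; b_1 = 278; c_1 = 72; p_2 = 384; q_2 = 402; a_3 = 104; b_3 = 154; c_3 = 78; a_4 = 262; b_4 = 294; c_4 = 70; b_5 = 128; c_5 = 36; p_6 = 78; q_6 = 40; p_7 = 338; q_7 = 174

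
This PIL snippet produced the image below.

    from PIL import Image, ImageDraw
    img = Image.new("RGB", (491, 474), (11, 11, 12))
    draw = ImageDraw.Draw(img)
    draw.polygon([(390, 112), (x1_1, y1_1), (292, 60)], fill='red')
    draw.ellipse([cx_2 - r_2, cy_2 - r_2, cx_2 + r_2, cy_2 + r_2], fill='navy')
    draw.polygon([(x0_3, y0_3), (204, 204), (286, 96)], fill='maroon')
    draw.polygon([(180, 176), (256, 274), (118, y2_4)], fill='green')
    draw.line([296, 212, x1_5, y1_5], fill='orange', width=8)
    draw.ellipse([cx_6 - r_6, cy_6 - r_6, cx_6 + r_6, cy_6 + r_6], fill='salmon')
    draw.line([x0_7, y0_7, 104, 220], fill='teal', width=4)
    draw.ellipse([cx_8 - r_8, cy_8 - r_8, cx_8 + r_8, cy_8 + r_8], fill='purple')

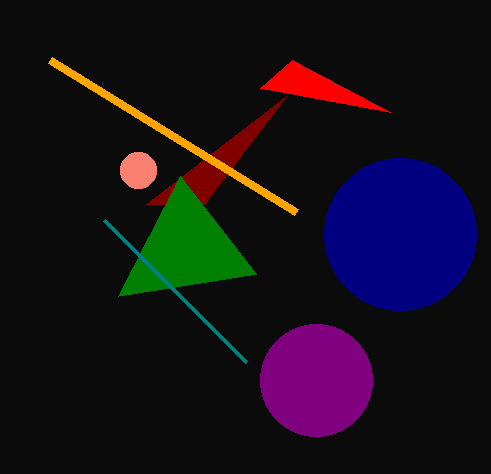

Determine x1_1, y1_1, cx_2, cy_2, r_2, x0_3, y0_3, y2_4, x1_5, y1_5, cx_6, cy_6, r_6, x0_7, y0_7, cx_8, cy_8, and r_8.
x1_1 = 260
y1_1 = 88
cx_2 = 400
cy_2 = 234
r_2 = 76
x0_3 = 146
y0_3 = 204
y2_4 = 296
x1_5 = 50
y1_5 = 60
cx_6 = 138
cy_6 = 170
r_6 = 18
x0_7 = 246
y0_7 = 362
cx_8 = 316
cy_8 = 380
r_8 = 56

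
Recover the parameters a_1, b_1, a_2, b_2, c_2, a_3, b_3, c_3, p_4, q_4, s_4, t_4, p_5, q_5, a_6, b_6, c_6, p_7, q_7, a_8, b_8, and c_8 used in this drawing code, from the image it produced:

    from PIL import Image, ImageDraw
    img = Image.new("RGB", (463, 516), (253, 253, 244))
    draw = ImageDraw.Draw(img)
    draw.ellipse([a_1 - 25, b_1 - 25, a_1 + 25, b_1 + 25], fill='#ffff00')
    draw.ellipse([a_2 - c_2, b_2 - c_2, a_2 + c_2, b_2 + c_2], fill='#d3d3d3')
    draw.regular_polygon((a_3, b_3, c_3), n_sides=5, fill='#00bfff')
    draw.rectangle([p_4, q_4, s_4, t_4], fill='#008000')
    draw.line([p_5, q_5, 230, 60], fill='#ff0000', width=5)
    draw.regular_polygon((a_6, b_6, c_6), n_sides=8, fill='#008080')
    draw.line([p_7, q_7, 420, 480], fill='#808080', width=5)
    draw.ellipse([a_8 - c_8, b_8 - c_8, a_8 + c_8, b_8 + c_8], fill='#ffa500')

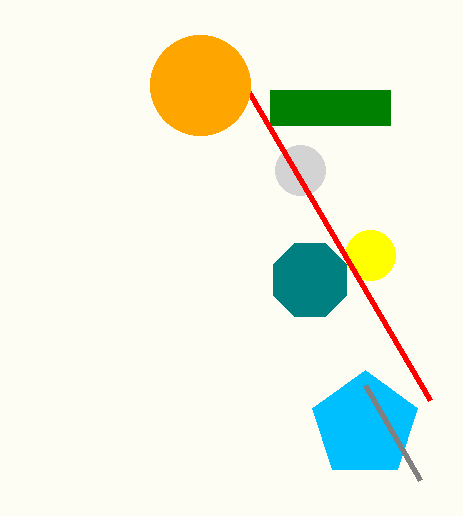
a_1 = 370; b_1 = 255; a_2 = 300; b_2 = 170; c_2 = 25; a_3 = 365; b_3 = 425; c_3 = 55; p_4 = 270; q_4 = 90; s_4 = 390; t_4 = 125; p_5 = 430; q_5 = 400; a_6 = 310; b_6 = 280; c_6 = 40; p_7 = 365; q_7 = 385; a_8 = 200; b_8 = 85; c_8 = 50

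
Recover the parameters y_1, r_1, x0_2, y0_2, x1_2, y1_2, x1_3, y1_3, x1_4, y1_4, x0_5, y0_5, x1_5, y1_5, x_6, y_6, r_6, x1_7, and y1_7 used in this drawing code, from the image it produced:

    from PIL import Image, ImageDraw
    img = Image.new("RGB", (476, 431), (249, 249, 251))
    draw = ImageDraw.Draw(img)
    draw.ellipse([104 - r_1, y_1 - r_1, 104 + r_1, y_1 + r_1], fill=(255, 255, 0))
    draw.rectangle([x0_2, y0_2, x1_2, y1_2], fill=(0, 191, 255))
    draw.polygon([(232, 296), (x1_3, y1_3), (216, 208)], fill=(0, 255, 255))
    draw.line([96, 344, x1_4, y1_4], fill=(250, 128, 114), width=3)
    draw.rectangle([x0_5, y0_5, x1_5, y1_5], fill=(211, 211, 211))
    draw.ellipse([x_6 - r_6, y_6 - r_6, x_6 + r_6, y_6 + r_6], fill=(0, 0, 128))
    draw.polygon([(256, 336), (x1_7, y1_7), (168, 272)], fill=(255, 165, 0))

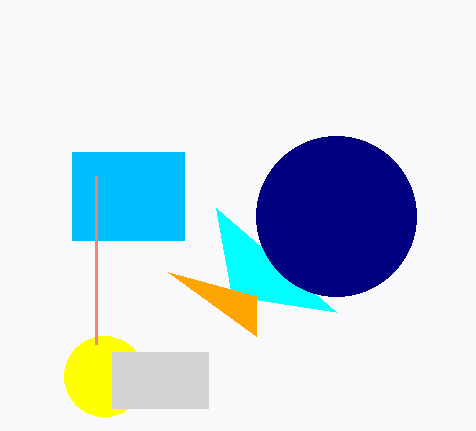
y_1 = 376
r_1 = 40
x0_2 = 72
y0_2 = 152
x1_2 = 184
y1_2 = 240
x1_3 = 336
y1_3 = 312
x1_4 = 96
y1_4 = 176
x0_5 = 112
y0_5 = 352
x1_5 = 208
y1_5 = 408
x_6 = 336
y_6 = 216
r_6 = 80
x1_7 = 256
y1_7 = 296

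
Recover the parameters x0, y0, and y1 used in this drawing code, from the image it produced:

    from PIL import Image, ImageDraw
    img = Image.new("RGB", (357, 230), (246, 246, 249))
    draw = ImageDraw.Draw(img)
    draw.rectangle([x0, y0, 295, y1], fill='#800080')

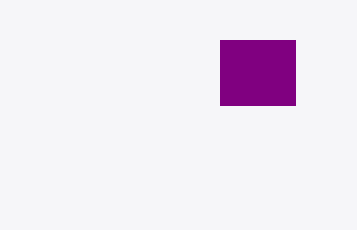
x0 = 220, y0 = 40, y1 = 105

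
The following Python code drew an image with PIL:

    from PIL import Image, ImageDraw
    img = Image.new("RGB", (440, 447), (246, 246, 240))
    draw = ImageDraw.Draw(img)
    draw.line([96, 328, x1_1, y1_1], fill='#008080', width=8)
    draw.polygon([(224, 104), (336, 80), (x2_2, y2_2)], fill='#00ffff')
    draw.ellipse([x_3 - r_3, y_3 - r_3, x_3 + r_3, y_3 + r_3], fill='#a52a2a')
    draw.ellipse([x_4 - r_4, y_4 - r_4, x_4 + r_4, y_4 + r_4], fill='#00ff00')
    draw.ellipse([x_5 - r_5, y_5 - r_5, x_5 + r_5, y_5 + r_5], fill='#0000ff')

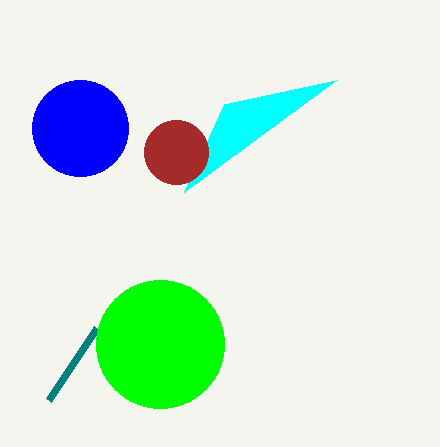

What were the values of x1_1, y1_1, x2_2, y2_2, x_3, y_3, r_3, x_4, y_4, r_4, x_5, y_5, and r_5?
x1_1 = 48; y1_1 = 400; x2_2 = 184; y2_2 = 192; x_3 = 176; y_3 = 152; r_3 = 32; x_4 = 160; y_4 = 344; r_4 = 64; x_5 = 80; y_5 = 128; r_5 = 48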